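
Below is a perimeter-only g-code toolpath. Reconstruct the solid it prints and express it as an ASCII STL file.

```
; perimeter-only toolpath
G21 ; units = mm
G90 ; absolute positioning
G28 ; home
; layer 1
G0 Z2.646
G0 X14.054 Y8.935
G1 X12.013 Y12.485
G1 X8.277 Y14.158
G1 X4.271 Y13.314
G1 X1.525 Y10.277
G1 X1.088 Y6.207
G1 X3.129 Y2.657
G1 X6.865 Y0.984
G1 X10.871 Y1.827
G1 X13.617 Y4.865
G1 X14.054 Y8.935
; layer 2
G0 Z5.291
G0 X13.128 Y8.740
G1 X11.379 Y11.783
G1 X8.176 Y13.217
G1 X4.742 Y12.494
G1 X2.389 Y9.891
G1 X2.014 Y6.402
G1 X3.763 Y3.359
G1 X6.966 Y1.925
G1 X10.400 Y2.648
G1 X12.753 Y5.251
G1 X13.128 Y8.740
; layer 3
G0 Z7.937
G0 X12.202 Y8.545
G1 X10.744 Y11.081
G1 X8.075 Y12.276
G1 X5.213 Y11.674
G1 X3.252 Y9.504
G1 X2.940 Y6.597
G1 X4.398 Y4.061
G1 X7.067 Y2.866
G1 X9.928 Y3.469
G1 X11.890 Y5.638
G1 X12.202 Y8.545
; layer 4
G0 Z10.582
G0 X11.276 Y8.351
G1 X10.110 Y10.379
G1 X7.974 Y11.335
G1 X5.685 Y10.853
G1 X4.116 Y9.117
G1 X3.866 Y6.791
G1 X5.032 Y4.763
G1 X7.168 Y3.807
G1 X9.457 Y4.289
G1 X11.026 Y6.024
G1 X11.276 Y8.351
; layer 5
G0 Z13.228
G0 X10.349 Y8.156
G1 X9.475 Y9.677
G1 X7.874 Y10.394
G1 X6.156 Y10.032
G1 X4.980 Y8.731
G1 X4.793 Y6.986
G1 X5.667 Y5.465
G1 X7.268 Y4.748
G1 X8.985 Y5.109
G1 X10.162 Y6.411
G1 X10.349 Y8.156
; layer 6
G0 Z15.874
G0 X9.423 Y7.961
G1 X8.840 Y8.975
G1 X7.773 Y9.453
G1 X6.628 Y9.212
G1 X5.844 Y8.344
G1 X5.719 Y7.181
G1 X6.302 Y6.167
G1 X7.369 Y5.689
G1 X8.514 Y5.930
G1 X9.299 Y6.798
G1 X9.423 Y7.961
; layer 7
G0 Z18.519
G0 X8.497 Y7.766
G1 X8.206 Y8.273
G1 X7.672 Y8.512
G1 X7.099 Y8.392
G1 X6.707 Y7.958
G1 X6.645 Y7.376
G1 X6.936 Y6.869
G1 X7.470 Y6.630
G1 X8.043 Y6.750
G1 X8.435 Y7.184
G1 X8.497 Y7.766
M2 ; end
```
solid part
  facet normal 0.0000 0.0000 -1.0000
    outer loop
      vertex 8.378 15.099 0.000
      vertex 12.648 13.187 0.000
      vertex 14.980 9.130 0.000
    endloop
  endfacet
  facet normal 0.0000 0.0000 -1.0000
    outer loop
      vertex 3.799 14.135 0.000
      vertex 8.378 15.099 0.000
      vertex 14.980 9.130 0.000
    endloop
  endfacet
  facet normal 0.0000 0.0000 -1.0000
    outer loop
      vertex 0.661 10.664 0.000
      vertex 3.799 14.135 0.000
      vertex 14.980 9.130 0.000
    endloop
  endfacet
  facet normal 0.0000 0.0000 -1.0000
    outer loop
      vertex 0.162 6.012 0.000
      vertex 0.661 10.664 0.000
      vertex 14.980 9.130 0.000
    endloop
  endfacet
  facet normal 0.0000 0.0000 -1.0000
    outer loop
      vertex 2.494 1.955 0.000
      vertex 0.162 6.012 0.000
      vertex 14.980 9.130 0.000
    endloop
  endfacet
  facet normal 0.0000 0.0000 -1.0000
    outer loop
      vertex 6.764 0.043 0.000
      vertex 2.494 1.955 0.000
      vertex 14.980 9.130 0.000
    endloop
  endfacet
  facet normal 0.0000 0.0000 -1.0000
    outer loop
      vertex 11.343 1.007 0.000
      vertex 6.764 0.043 0.000
      vertex 14.980 9.130 0.000
    endloop
  endfacet
  facet normal 0.0000 0.0000 -1.0000
    outer loop
      vertex 14.481 4.478 0.000
      vertex 11.343 1.007 0.000
      vertex 14.980 9.130 0.000
    endloop
  endfacet
  facet normal 0.8208 0.4718 0.3221
    outer loop
      vertex 14.980 9.130 0.000
      vertex 12.648 13.187 0.000
      vertex 7.571 7.571 21.165
    endloop
  endfacet
  facet normal 0.3869 0.8640 0.3221
    outer loop
      vertex 12.648 13.187 0.000
      vertex 8.378 15.099 0.000
      vertex 7.571 7.571 21.165
    endloop
  endfacet
  facet normal -0.1950 0.9264 0.3221
    outer loop
      vertex 8.378 15.099 0.000
      vertex 3.799 14.135 0.000
      vertex 7.571 7.571 21.165
    endloop
  endfacet
  facet normal -0.7023 0.6349 0.3221
    outer loop
      vertex 3.799 14.135 0.000
      vertex 0.661 10.664 0.000
      vertex 7.571 7.571 21.165
    endloop
  endfacet
  facet normal -0.9413 0.1010 0.3221
    outer loop
      vertex 0.661 10.664 0.000
      vertex 0.162 6.012 0.000
      vertex 7.571 7.571 21.165
    endloop
  endfacet
  facet normal -0.8208 -0.4718 0.3221
    outer loop
      vertex 0.162 6.012 0.000
      vertex 2.494 1.955 0.000
      vertex 7.571 7.571 21.165
    endloop
  endfacet
  facet normal -0.3869 -0.8640 0.3221
    outer loop
      vertex 2.494 1.955 0.000
      vertex 6.764 0.043 0.000
      vertex 7.571 7.571 21.165
    endloop
  endfacet
  facet normal 0.1950 -0.9264 0.3221
    outer loop
      vertex 6.764 0.043 0.000
      vertex 11.343 1.007 0.000
      vertex 7.571 7.571 21.165
    endloop
  endfacet
  facet normal 0.7023 -0.6349 0.3221
    outer loop
      vertex 11.343 1.007 0.000
      vertex 14.481 4.478 0.000
      vertex 7.571 7.571 21.165
    endloop
  endfacet
  facet normal 0.9413 -0.1010 0.3221
    outer loop
      vertex 14.481 4.478 0.000
      vertex 14.980 9.130 0.000
      vertex 7.571 7.571 21.165
    endloop
  endfacet
endsolid part

The G0 Z moves step by Δz≈2.646 mm. The G1 loops shrink linearly with z, so the solid tapers from its base footprint up to z≈21.2. Closing with a flat bottom cap and the tapered top and triangulating gives 18 facets — a regular 10-sided pyramid, base circumscribed radius ≈ 7.57 mm, apex at z ≈ 21.2 mm.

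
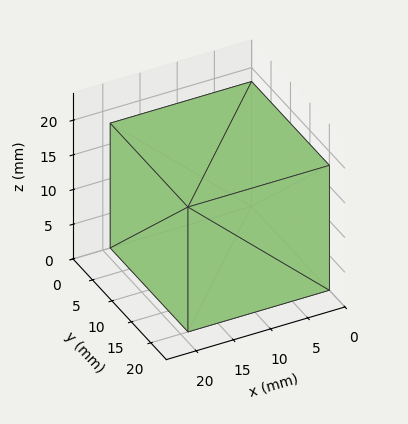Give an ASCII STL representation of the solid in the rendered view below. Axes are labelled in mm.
Reading the render: the shape is a rectangular box, roughly 19 × 20 mm footprint and 18 mm tall (dimensions read to the nearest mm from the axis ticks). For the STL, each face is triangulated and given an outward normal.

solid part
  facet normal 0.0000 0.0000 -1.0000
    outer loop
      vertex 19.000 20.000 0.000
      vertex 19.000 0.000 0.000
      vertex 0.000 0.000 0.000
    endloop
  endfacet
  facet normal 0.0000 0.0000 -1.0000
    outer loop
      vertex 0.000 20.000 0.000
      vertex 19.000 20.000 0.000
      vertex 0.000 0.000 0.000
    endloop
  endfacet
  facet normal 0.0000 0.0000 1.0000
    outer loop
      vertex 0.000 0.000 18.000
      vertex 19.000 0.000 18.000
      vertex 19.000 20.000 18.000
    endloop
  endfacet
  facet normal 0.0000 0.0000 1.0000
    outer loop
      vertex 0.000 0.000 18.000
      vertex 19.000 20.000 18.000
      vertex 0.000 20.000 18.000
    endloop
  endfacet
  facet normal 0.0000 -1.0000 0.0000
    outer loop
      vertex 0.000 0.000 0.000
      vertex 19.000 0.000 0.000
      vertex 19.000 0.000 18.000
    endloop
  endfacet
  facet normal 0.0000 -1.0000 0.0000
    outer loop
      vertex 0.000 0.000 0.000
      vertex 19.000 0.000 18.000
      vertex 0.000 0.000 18.000
    endloop
  endfacet
  facet normal 0.0000 1.0000 0.0000
    outer loop
      vertex 19.000 20.000 18.000
      vertex 19.000 20.000 0.000
      vertex 0.000 20.000 0.000
    endloop
  endfacet
  facet normal 0.0000 1.0000 0.0000
    outer loop
      vertex 0.000 20.000 18.000
      vertex 19.000 20.000 18.000
      vertex 0.000 20.000 0.000
    endloop
  endfacet
  facet normal -1.0000 0.0000 0.0000
    outer loop
      vertex 0.000 20.000 18.000
      vertex 0.000 20.000 0.000
      vertex 0.000 0.000 0.000
    endloop
  endfacet
  facet normal -1.0000 0.0000 0.0000
    outer loop
      vertex 0.000 0.000 18.000
      vertex 0.000 20.000 18.000
      vertex 0.000 0.000 0.000
    endloop
  endfacet
  facet normal 1.0000 0.0000 0.0000
    outer loop
      vertex 19.000 0.000 0.000
      vertex 19.000 20.000 0.000
      vertex 19.000 20.000 18.000
    endloop
  endfacet
  facet normal 1.0000 0.0000 0.0000
    outer loop
      vertex 19.000 0.000 0.000
      vertex 19.000 20.000 18.000
      vertex 19.000 0.000 18.000
    endloop
  endfacet
endsolid part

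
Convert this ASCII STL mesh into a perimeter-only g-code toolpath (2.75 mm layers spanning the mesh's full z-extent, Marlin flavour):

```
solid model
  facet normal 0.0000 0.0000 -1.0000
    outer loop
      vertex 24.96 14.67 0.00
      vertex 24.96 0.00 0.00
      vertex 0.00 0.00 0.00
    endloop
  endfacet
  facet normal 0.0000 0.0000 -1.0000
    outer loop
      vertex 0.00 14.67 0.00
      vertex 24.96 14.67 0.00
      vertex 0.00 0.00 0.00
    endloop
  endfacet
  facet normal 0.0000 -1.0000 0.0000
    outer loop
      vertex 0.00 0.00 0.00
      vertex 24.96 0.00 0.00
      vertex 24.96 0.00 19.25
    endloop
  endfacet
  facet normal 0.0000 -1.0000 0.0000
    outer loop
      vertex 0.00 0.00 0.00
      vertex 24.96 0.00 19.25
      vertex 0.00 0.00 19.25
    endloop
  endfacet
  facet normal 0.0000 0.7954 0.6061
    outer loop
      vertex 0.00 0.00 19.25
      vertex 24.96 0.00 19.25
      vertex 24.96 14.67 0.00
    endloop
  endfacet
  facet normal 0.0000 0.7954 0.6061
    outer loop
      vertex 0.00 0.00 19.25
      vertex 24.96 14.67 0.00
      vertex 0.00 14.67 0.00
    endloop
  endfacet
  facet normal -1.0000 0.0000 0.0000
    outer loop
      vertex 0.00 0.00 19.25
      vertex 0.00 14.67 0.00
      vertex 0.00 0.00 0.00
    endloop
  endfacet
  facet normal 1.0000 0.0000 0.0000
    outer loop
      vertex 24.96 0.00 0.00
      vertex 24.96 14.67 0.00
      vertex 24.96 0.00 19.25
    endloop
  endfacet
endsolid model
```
; perimeter-only toolpath
G21 ; units = mm
G90 ; absolute positioning
G28 ; home
; layer 1
G0 Z2.75
G0 X0.00 Y0.00
G1 X24.96 Y0.00
G1 X24.96 Y12.57
G1 X0.00 Y12.57
G1 X0.00 Y0.00
; layer 2
G0 Z5.50
G0 X0.00 Y0.00
G1 X24.96 Y0.00
G1 X24.96 Y10.48
G1 X0.00 Y10.48
G1 X0.00 Y0.00
; layer 3
G0 Z8.25
G0 X0.00 Y0.00
G1 X24.96 Y0.00
G1 X24.96 Y8.38
G1 X0.00 Y8.38
G1 X0.00 Y0.00
; layer 4
G0 Z11.00
G0 X0.00 Y0.00
G1 X24.96 Y0.00
G1 X24.96 Y6.29
G1 X0.00 Y6.29
G1 X0.00 Y0.00
; layer 5
G0 Z13.75
G0 X0.00 Y0.00
G1 X24.96 Y0.00
G1 X24.96 Y4.19
G1 X0.00 Y4.19
G1 X0.00 Y0.00
; layer 6
G0 Z16.50
G0 X0.00 Y0.00
G1 X24.96 Y0.00
G1 X24.96 Y2.10
G1 X0.00 Y2.10
G1 X0.00 Y0.00
M2 ; end

The solid is a wedge (ramp): 25 × 14.7 mm base, rising to 19.2 mm along the y=0 edge and sloping linearly to z=0 at y=14.7. Slicing at Δz = 2.75 mm — 7 equal slices spanning the solid's height, so layer i sits at z = i·h/7 — gives 6 non-empty perimeters. Each is a 4-segment closed polygon; G0 lifts to the layer z and rapids to the start vertex, then G1 traces the edges. The cross-section shrinks linearly with z (the slice at the apex is degenerate and omitted).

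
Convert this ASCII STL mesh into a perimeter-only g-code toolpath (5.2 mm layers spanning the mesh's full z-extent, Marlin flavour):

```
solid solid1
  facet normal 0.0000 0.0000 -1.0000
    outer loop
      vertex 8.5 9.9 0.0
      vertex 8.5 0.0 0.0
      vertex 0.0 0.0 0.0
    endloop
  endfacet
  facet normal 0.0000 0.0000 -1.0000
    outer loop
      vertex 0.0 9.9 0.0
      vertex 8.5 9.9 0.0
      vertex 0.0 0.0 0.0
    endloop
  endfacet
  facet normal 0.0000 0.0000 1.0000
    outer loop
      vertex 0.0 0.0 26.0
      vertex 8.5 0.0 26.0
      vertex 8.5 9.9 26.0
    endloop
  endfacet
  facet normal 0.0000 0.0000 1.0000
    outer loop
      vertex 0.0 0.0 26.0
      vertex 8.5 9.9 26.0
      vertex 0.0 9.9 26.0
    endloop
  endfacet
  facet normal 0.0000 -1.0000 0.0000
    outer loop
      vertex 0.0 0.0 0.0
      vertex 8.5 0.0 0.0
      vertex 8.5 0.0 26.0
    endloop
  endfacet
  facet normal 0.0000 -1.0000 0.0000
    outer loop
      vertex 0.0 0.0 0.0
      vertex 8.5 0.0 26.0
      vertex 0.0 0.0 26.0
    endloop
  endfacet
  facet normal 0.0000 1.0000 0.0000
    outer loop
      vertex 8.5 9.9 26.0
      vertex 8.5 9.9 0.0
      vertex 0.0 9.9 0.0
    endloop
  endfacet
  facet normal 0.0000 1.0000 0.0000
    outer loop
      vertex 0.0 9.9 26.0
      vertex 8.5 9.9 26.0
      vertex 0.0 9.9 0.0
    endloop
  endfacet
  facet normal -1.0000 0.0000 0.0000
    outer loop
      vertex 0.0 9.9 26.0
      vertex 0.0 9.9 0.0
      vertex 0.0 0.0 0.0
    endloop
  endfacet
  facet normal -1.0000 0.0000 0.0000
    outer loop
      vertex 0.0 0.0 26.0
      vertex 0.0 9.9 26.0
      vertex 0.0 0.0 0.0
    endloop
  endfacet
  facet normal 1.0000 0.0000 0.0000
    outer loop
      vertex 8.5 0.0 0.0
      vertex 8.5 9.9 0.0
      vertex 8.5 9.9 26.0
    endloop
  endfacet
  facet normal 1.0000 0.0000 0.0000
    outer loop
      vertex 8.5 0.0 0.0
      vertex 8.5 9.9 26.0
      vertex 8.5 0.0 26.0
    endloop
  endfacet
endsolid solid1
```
; perimeter-only toolpath
G21 ; units = mm
G90 ; absolute positioning
G28 ; home
; layer 1
G0 Z5.2
G0 X0.0 Y0.0
G1 X8.5 Y0.0
G1 X8.5 Y9.9
G1 X0.0 Y9.9
G1 X0.0 Y0.0
; layer 2
G0 Z10.4
G0 X0.0 Y0.0
G1 X8.5 Y0.0
G1 X8.5 Y9.9
G1 X0.0 Y9.9
G1 X0.0 Y0.0
; layer 3
G0 Z15.6
G0 X0.0 Y0.0
G1 X8.5 Y0.0
G1 X8.5 Y9.9
G1 X0.0 Y9.9
G1 X0.0 Y0.0
; layer 4
G0 Z20.8
G0 X0.0 Y0.0
G1 X8.5 Y0.0
G1 X8.5 Y9.9
G1 X0.0 Y9.9
G1 X0.0 Y0.0
; layer 5
G0 Z26.0
G0 X0.0 Y0.0
G1 X8.5 Y0.0
G1 X8.5 Y9.9
G1 X0.0 Y9.9
G1 X0.0 Y0.0
M2 ; end

The solid is a rectangular box, roughly 8.5 × 9.9 mm footprint and 26 mm tall. Slicing at Δz = 5.2 mm — 5 equal slices spanning the solid's height, so layer i sits at z = i·h/5 — gives 5 non-empty perimeters. Each is a 4-segment closed polygon; G0 lifts to the layer z and rapids to the start vertex, then G1 traces the edges.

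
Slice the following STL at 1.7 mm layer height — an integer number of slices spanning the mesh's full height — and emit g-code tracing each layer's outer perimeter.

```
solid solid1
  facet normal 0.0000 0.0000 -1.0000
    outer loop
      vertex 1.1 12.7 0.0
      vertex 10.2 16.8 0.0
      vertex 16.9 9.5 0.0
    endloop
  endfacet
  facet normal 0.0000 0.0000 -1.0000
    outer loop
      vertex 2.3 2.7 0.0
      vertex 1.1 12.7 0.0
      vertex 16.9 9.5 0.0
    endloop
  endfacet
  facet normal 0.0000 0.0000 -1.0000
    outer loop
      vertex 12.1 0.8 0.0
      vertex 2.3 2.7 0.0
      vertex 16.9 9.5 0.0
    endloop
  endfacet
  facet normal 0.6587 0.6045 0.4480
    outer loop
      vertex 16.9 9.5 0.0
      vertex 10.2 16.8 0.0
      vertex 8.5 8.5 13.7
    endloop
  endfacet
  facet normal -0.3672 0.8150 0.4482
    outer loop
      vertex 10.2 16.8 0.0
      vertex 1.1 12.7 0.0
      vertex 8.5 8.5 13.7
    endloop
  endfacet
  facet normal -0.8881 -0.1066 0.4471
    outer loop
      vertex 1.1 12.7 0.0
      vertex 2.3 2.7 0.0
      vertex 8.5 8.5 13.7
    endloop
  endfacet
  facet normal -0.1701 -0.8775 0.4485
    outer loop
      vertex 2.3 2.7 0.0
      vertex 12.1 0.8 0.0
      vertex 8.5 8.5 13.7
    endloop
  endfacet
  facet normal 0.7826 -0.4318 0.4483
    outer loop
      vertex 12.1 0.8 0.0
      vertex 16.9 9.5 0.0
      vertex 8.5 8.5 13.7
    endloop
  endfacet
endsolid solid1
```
; perimeter-only toolpath
G21 ; units = mm
G90 ; absolute positioning
G28 ; home
; layer 1
G0 Z1.7
G0 X15.8 Y9.4
G1 X10.0 Y15.8
G1 X2.0 Y12.2
G1 X3.1 Y3.4
G1 X11.7 Y1.8
G1 X15.8 Y9.4
; layer 2
G0 Z3.4
G0 X14.8 Y9.2
G1 X9.8 Y14.7
G1 X3.0 Y11.6
G1 X3.8 Y4.2
G1 X11.2 Y2.7
G1 X14.8 Y9.2
; layer 3
G0 Z5.1
G0 X13.8 Y9.1
G1 X9.6 Y13.7
G1 X3.9 Y11.1
G1 X4.6 Y4.9
G1 X10.8 Y3.7
G1 X13.8 Y9.1
; layer 4
G0 Z6.8
G0 X12.7 Y9.0
G1 X9.3 Y12.7
G1 X4.8 Y10.6
G1 X5.4 Y5.6
G1 X10.3 Y4.7
G1 X12.7 Y9.0
; layer 5
G0 Z8.6
G0 X11.6 Y8.9
G1 X9.1 Y11.6
G1 X5.7 Y10.1
G1 X6.2 Y6.3
G1 X9.8 Y5.6
G1 X11.6 Y8.9
; layer 6
G0 Z10.3
G0 X10.6 Y8.8
G1 X8.9 Y10.6
G1 X6.6 Y9.6
G1 X6.9 Y7.0
G1 X9.4 Y6.6
G1 X10.6 Y8.8
; layer 7
G0 Z12.0
G0 X9.6 Y8.6
G1 X8.7 Y9.5
G1 X7.6 Y9.0
G1 X7.7 Y7.8
G1 X8.9 Y7.5
G1 X9.6 Y8.6
M2 ; end

The solid is a regular 5-sided pyramid, base circumscribed radius ≈ 8.5 mm, apex at z ≈ 13.7 mm. Slicing at Δz = 1.7 mm — 8 equal slices spanning the solid's height, so layer i sits at z = i·h/8 — gives 7 non-empty perimeters. Each is a 5-segment closed polygon; G0 lifts to the layer z and rapids to the start vertex, then G1 traces the edges. The cross-section shrinks linearly with z (the slice at the apex is degenerate and omitted).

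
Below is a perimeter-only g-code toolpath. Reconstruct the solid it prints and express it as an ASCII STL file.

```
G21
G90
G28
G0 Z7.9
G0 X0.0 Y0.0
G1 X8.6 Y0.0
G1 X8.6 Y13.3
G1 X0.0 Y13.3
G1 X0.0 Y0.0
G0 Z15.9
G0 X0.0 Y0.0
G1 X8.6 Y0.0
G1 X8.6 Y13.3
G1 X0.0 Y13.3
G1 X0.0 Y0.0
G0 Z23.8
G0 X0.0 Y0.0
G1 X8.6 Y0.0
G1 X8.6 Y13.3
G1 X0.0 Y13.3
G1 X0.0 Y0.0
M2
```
solid part
  facet normal 0.0000 0.0000 -1.0000
    outer loop
      vertex 8.6 13.3 0.0
      vertex 8.6 0.0 0.0
      vertex 0.0 0.0 0.0
    endloop
  endfacet
  facet normal 0.0000 0.0000 -1.0000
    outer loop
      vertex 0.0 13.3 0.0
      vertex 8.6 13.3 0.0
      vertex 0.0 0.0 0.0
    endloop
  endfacet
  facet normal 0.0000 0.0000 1.0000
    outer loop
      vertex 0.0 0.0 23.8
      vertex 8.6 0.0 23.8
      vertex 8.6 13.3 23.8
    endloop
  endfacet
  facet normal 0.0000 0.0000 1.0000
    outer loop
      vertex 0.0 0.0 23.8
      vertex 8.6 13.3 23.8
      vertex 0.0 13.3 23.8
    endloop
  endfacet
  facet normal 0.0000 -1.0000 0.0000
    outer loop
      vertex 0.0 0.0 0.0
      vertex 8.6 0.0 0.0
      vertex 8.6 0.0 23.8
    endloop
  endfacet
  facet normal 0.0000 -1.0000 0.0000
    outer loop
      vertex 0.0 0.0 0.0
      vertex 8.6 0.0 23.8
      vertex 0.0 0.0 23.8
    endloop
  endfacet
  facet normal 0.0000 1.0000 0.0000
    outer loop
      vertex 8.6 13.3 23.8
      vertex 8.6 13.3 0.0
      vertex 0.0 13.3 0.0
    endloop
  endfacet
  facet normal 0.0000 1.0000 0.0000
    outer loop
      vertex 0.0 13.3 23.8
      vertex 8.6 13.3 23.8
      vertex 0.0 13.3 0.0
    endloop
  endfacet
  facet normal -1.0000 0.0000 0.0000
    outer loop
      vertex 0.0 13.3 23.8
      vertex 0.0 13.3 0.0
      vertex 0.0 0.0 0.0
    endloop
  endfacet
  facet normal -1.0000 0.0000 0.0000
    outer loop
      vertex 0.0 0.0 23.8
      vertex 0.0 13.3 23.8
      vertex 0.0 0.0 0.0
    endloop
  endfacet
  facet normal 1.0000 0.0000 0.0000
    outer loop
      vertex 8.6 0.0 0.0
      vertex 8.6 13.3 0.0
      vertex 8.6 13.3 23.8
    endloop
  endfacet
  facet normal 1.0000 0.0000 0.0000
    outer loop
      vertex 8.6 0.0 0.0
      vertex 8.6 13.3 23.8
      vertex 8.6 0.0 23.8
    endloop
  endfacet
endsolid part

The G0 Z moves step by Δz≈7.9 mm. Every layer's G1 loop is the same polygon, so the solid is a straight extrusion of it from z=0 to z≈23.8. Closing with flat bottom and top caps and triangulating gives 12 facets — a rectangular box, roughly 8.6 × 13.3 mm footprint and 23.8 mm tall.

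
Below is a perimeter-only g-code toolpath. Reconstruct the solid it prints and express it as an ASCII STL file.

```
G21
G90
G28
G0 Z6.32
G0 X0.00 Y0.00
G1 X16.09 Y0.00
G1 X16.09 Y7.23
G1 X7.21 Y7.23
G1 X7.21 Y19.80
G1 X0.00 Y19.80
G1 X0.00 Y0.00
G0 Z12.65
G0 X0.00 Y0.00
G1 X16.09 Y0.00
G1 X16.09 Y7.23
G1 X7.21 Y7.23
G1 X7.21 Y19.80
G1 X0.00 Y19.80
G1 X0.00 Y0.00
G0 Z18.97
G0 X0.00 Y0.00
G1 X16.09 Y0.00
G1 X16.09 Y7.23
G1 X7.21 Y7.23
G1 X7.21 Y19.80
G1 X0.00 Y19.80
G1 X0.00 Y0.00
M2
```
solid part
  facet normal 0.0000 0.0000 -1.0000
    outer loop
      vertex 16.09 7.23 0.00
      vertex 16.09 0.00 0.00
      vertex 0.00 0.00 0.00
    endloop
  endfacet
  facet normal 0.0000 0.0000 -1.0000
    outer loop
      vertex 7.21 7.23 0.00
      vertex 16.09 7.23 0.00
      vertex 0.00 0.00 0.00
    endloop
  endfacet
  facet normal 0.0000 0.0000 -1.0000
    outer loop
      vertex 7.21 19.80 0.00
      vertex 7.21 7.23 0.00
      vertex 0.00 0.00 0.00
    endloop
  endfacet
  facet normal 0.0000 0.0000 -1.0000
    outer loop
      vertex 0.00 19.80 0.00
      vertex 7.21 19.80 0.00
      vertex 0.00 0.00 0.00
    endloop
  endfacet
  facet normal 0.0000 0.0000 1.0000
    outer loop
      vertex 0.00 0.00 18.97
      vertex 16.09 0.00 18.97
      vertex 16.09 7.23 18.97
    endloop
  endfacet
  facet normal 0.0000 0.0000 1.0000
    outer loop
      vertex 0.00 0.00 18.97
      vertex 16.09 7.23 18.97
      vertex 7.21 7.23 18.97
    endloop
  endfacet
  facet normal 0.0000 0.0000 1.0000
    outer loop
      vertex 0.00 0.00 18.97
      vertex 7.21 7.23 18.97
      vertex 7.21 19.80 18.97
    endloop
  endfacet
  facet normal 0.0000 0.0000 1.0000
    outer loop
      vertex 0.00 0.00 18.97
      vertex 7.21 19.80 18.97
      vertex 0.00 19.80 18.97
    endloop
  endfacet
  facet normal 0.0000 -1.0000 0.0000
    outer loop
      vertex 0.00 0.00 0.00
      vertex 16.09 0.00 0.00
      vertex 16.09 0.00 18.97
    endloop
  endfacet
  facet normal 0.0000 -1.0000 0.0000
    outer loop
      vertex 0.00 0.00 0.00
      vertex 16.09 0.00 18.97
      vertex 0.00 0.00 18.97
    endloop
  endfacet
  facet normal 1.0000 0.0000 0.0000
    outer loop
      vertex 16.09 0.00 0.00
      vertex 16.09 7.23 0.00
      vertex 16.09 7.23 18.97
    endloop
  endfacet
  facet normal 1.0000 0.0000 0.0000
    outer loop
      vertex 16.09 0.00 0.00
      vertex 16.09 7.23 18.97
      vertex 16.09 0.00 18.97
    endloop
  endfacet
  facet normal 0.0000 1.0000 0.0000
    outer loop
      vertex 16.09 7.23 0.00
      vertex 7.21 7.23 0.00
      vertex 7.21 7.23 18.97
    endloop
  endfacet
  facet normal 0.0000 1.0000 0.0000
    outer loop
      vertex 16.09 7.23 0.00
      vertex 7.21 7.23 18.97
      vertex 16.09 7.23 18.97
    endloop
  endfacet
  facet normal 1.0000 0.0000 0.0000
    outer loop
      vertex 7.21 7.23 0.00
      vertex 7.21 19.80 0.00
      vertex 7.21 19.80 18.97
    endloop
  endfacet
  facet normal 1.0000 0.0000 0.0000
    outer loop
      vertex 7.21 7.23 0.00
      vertex 7.21 19.80 18.97
      vertex 7.21 7.23 18.97
    endloop
  endfacet
  facet normal 0.0000 1.0000 0.0000
    outer loop
      vertex 7.21 19.80 0.00
      vertex 0.00 19.80 0.00
      vertex 0.00 19.80 18.97
    endloop
  endfacet
  facet normal 0.0000 1.0000 0.0000
    outer loop
      vertex 7.21 19.80 0.00
      vertex 0.00 19.80 18.97
      vertex 7.21 19.80 18.97
    endloop
  endfacet
  facet normal -1.0000 0.0000 0.0000
    outer loop
      vertex 0.00 19.80 0.00
      vertex 0.00 0.00 0.00
      vertex 0.00 0.00 18.97
    endloop
  endfacet
  facet normal -1.0000 0.0000 0.0000
    outer loop
      vertex 0.00 19.80 0.00
      vertex 0.00 0.00 18.97
      vertex 0.00 19.80 18.97
    endloop
  endfacet
endsolid part

The G0 Z moves step by Δz≈6.32 mm. Every layer's G1 loop is the same polygon, so the solid is a straight extrusion of it from z=0 to z≈19. Closing with flat bottom and top caps and triangulating gives 20 facets — an L-shaped prism: outer 16.1 × 19.8 mm, arm thicknesses ≈ 7.23 mm (horizontal) and 7.21 mm (vertical), extruded 19 mm in z.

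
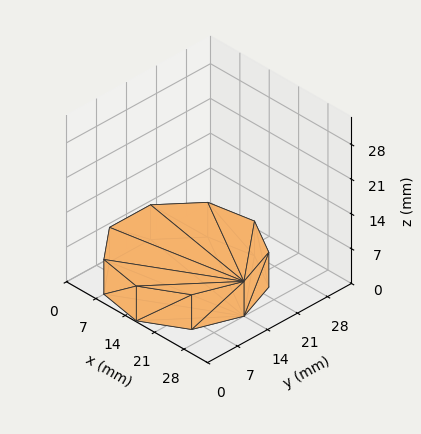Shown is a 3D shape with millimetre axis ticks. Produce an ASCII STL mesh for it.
Reading the render: the shape is a regular 9-sided prism (a cylinder approximated with 9 flat sides), circumscribed radius ≈ 14 mm, height ≈ 7 mm (dimensions read to the nearest mm from the axis ticks). For the STL, each face is triangulated and given an outward normal.

solid part
  facet normal 0.0000 0.0000 -1.0000
    outer loop
      vertex 16.431 27.787 0.000
      vertex 24.725 22.999 0.000
      vertex 28.000 14.000 0.000
    endloop
  endfacet
  facet normal 0.0000 0.0000 -1.0000
    outer loop
      vertex 7.000 26.124 0.000
      vertex 16.431 27.787 0.000
      vertex 28.000 14.000 0.000
    endloop
  endfacet
  facet normal 0.0000 0.0000 -1.0000
    outer loop
      vertex 0.844 18.788 0.000
      vertex 7.000 26.124 0.000
      vertex 28.000 14.000 0.000
    endloop
  endfacet
  facet normal 0.0000 0.0000 -1.0000
    outer loop
      vertex 0.844 9.212 0.000
      vertex 0.844 18.788 0.000
      vertex 28.000 14.000 0.000
    endloop
  endfacet
  facet normal 0.0000 0.0000 -1.0000
    outer loop
      vertex 7.000 1.876 0.000
      vertex 0.844 9.212 0.000
      vertex 28.000 14.000 0.000
    endloop
  endfacet
  facet normal 0.0000 0.0000 -1.0000
    outer loop
      vertex 16.431 0.213 0.000
      vertex 7.000 1.876 0.000
      vertex 28.000 14.000 0.000
    endloop
  endfacet
  facet normal 0.0000 0.0000 -1.0000
    outer loop
      vertex 24.725 5.001 0.000
      vertex 16.431 0.213 0.000
      vertex 28.000 14.000 0.000
    endloop
  endfacet
  facet normal 0.0000 0.0000 1.0000
    outer loop
      vertex 28.000 14.000 7.000
      vertex 24.725 22.999 7.000
      vertex 16.431 27.787 7.000
    endloop
  endfacet
  facet normal 0.0000 0.0000 1.0000
    outer loop
      vertex 28.000 14.000 7.000
      vertex 16.431 27.787 7.000
      vertex 7.000 26.124 7.000
    endloop
  endfacet
  facet normal 0.0000 0.0000 1.0000
    outer loop
      vertex 28.000 14.000 7.000
      vertex 7.000 26.124 7.000
      vertex 0.844 18.788 7.000
    endloop
  endfacet
  facet normal 0.0000 0.0000 1.0000
    outer loop
      vertex 28.000 14.000 7.000
      vertex 0.844 18.788 7.000
      vertex 0.844 9.212 7.000
    endloop
  endfacet
  facet normal 0.0000 0.0000 1.0000
    outer loop
      vertex 28.000 14.000 7.000
      vertex 0.844 9.212 7.000
      vertex 7.000 1.876 7.000
    endloop
  endfacet
  facet normal 0.0000 0.0000 1.0000
    outer loop
      vertex 28.000 14.000 7.000
      vertex 7.000 1.876 7.000
      vertex 16.431 0.213 7.000
    endloop
  endfacet
  facet normal 0.0000 0.0000 1.0000
    outer loop
      vertex 28.000 14.000 7.000
      vertex 16.431 0.213 7.000
      vertex 24.725 5.001 7.000
    endloop
  endfacet
  facet normal 0.9397 0.3420 0.0000
    outer loop
      vertex 28.000 14.000 0.000
      vertex 24.725 22.999 0.000
      vertex 24.725 22.999 7.000
    endloop
  endfacet
  facet normal 0.9397 0.3420 0.0000
    outer loop
      vertex 28.000 14.000 0.000
      vertex 24.725 22.999 7.000
      vertex 28.000 14.000 7.000
    endloop
  endfacet
  facet normal 0.5000 0.8660 0.0000
    outer loop
      vertex 24.725 22.999 0.000
      vertex 16.431 27.787 0.000
      vertex 16.431 27.787 7.000
    endloop
  endfacet
  facet normal 0.5000 0.8660 0.0000
    outer loop
      vertex 24.725 22.999 0.000
      vertex 16.431 27.787 7.000
      vertex 24.725 22.999 7.000
    endloop
  endfacet
  facet normal -0.1737 0.9848 0.0000
    outer loop
      vertex 16.431 27.787 0.000
      vertex 7.000 26.124 0.000
      vertex 7.000 26.124 7.000
    endloop
  endfacet
  facet normal -0.1737 0.9848 0.0000
    outer loop
      vertex 16.431 27.787 0.000
      vertex 7.000 26.124 7.000
      vertex 16.431 27.787 7.000
    endloop
  endfacet
  facet normal -0.7660 0.6428 0.0000
    outer loop
      vertex 7.000 26.124 0.000
      vertex 0.844 18.788 0.000
      vertex 0.844 18.788 7.000
    endloop
  endfacet
  facet normal -0.7660 0.6428 0.0000
    outer loop
      vertex 7.000 26.124 0.000
      vertex 0.844 18.788 7.000
      vertex 7.000 26.124 7.000
    endloop
  endfacet
  facet normal -1.0000 0.0000 0.0000
    outer loop
      vertex 0.844 18.788 0.000
      vertex 0.844 9.212 0.000
      vertex 0.844 9.212 7.000
    endloop
  endfacet
  facet normal -1.0000 0.0000 0.0000
    outer loop
      vertex 0.844 18.788 0.000
      vertex 0.844 9.212 7.000
      vertex 0.844 18.788 7.000
    endloop
  endfacet
  facet normal -0.7660 -0.6428 0.0000
    outer loop
      vertex 0.844 9.212 0.000
      vertex 7.000 1.876 0.000
      vertex 7.000 1.876 7.000
    endloop
  endfacet
  facet normal -0.7660 -0.6428 0.0000
    outer loop
      vertex 0.844 9.212 0.000
      vertex 7.000 1.876 7.000
      vertex 0.844 9.212 7.000
    endloop
  endfacet
  facet normal -0.1737 -0.9848 0.0000
    outer loop
      vertex 7.000 1.876 0.000
      vertex 16.431 0.213 0.000
      vertex 16.431 0.213 7.000
    endloop
  endfacet
  facet normal -0.1737 -0.9848 0.0000
    outer loop
      vertex 7.000 1.876 0.000
      vertex 16.431 0.213 7.000
      vertex 7.000 1.876 7.000
    endloop
  endfacet
  facet normal 0.5000 -0.8660 0.0000
    outer loop
      vertex 16.431 0.213 0.000
      vertex 24.725 5.001 0.000
      vertex 24.725 5.001 7.000
    endloop
  endfacet
  facet normal 0.5000 -0.8660 0.0000
    outer loop
      vertex 16.431 0.213 0.000
      vertex 24.725 5.001 7.000
      vertex 16.431 0.213 7.000
    endloop
  endfacet
  facet normal 0.9397 -0.3420 0.0000
    outer loop
      vertex 24.725 5.001 0.000
      vertex 28.000 14.000 0.000
      vertex 28.000 14.000 7.000
    endloop
  endfacet
  facet normal 0.9397 -0.3420 0.0000
    outer loop
      vertex 24.725 5.001 0.000
      vertex 28.000 14.000 7.000
      vertex 24.725 5.001 7.000
    endloop
  endfacet
endsolid part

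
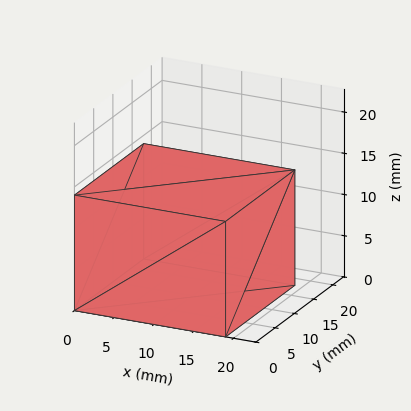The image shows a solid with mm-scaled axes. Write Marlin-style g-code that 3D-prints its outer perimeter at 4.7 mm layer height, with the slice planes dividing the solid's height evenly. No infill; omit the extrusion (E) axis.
Reading the render: the shape is a rectangular box, roughly 19 × 18 mm footprint and 14 mm tall (dimensions read to the nearest mm from the axis ticks). For the g-code, the solid's height is divided into equal slices at the stated Δz and each level perimeter traced with G1 moves after a G0 lift.

; perimeter-only toolpath
G21 ; units = mm
G90 ; absolute positioning
G28 ; home
; layer 1
G0 Z4.7
G0 X0.0 Y0.0
G1 X19.0 Y0.0
G1 X19.0 Y18.0
G1 X0.0 Y18.0
G1 X0.0 Y0.0
; layer 2
G0 Z9.3
G0 X0.0 Y0.0
G1 X19.0 Y0.0
G1 X19.0 Y18.0
G1 X0.0 Y18.0
G1 X0.0 Y0.0
; layer 3
G0 Z14.0
G0 X0.0 Y0.0
G1 X19.0 Y0.0
G1 X19.0 Y18.0
G1 X0.0 Y18.0
G1 X0.0 Y0.0
M2 ; end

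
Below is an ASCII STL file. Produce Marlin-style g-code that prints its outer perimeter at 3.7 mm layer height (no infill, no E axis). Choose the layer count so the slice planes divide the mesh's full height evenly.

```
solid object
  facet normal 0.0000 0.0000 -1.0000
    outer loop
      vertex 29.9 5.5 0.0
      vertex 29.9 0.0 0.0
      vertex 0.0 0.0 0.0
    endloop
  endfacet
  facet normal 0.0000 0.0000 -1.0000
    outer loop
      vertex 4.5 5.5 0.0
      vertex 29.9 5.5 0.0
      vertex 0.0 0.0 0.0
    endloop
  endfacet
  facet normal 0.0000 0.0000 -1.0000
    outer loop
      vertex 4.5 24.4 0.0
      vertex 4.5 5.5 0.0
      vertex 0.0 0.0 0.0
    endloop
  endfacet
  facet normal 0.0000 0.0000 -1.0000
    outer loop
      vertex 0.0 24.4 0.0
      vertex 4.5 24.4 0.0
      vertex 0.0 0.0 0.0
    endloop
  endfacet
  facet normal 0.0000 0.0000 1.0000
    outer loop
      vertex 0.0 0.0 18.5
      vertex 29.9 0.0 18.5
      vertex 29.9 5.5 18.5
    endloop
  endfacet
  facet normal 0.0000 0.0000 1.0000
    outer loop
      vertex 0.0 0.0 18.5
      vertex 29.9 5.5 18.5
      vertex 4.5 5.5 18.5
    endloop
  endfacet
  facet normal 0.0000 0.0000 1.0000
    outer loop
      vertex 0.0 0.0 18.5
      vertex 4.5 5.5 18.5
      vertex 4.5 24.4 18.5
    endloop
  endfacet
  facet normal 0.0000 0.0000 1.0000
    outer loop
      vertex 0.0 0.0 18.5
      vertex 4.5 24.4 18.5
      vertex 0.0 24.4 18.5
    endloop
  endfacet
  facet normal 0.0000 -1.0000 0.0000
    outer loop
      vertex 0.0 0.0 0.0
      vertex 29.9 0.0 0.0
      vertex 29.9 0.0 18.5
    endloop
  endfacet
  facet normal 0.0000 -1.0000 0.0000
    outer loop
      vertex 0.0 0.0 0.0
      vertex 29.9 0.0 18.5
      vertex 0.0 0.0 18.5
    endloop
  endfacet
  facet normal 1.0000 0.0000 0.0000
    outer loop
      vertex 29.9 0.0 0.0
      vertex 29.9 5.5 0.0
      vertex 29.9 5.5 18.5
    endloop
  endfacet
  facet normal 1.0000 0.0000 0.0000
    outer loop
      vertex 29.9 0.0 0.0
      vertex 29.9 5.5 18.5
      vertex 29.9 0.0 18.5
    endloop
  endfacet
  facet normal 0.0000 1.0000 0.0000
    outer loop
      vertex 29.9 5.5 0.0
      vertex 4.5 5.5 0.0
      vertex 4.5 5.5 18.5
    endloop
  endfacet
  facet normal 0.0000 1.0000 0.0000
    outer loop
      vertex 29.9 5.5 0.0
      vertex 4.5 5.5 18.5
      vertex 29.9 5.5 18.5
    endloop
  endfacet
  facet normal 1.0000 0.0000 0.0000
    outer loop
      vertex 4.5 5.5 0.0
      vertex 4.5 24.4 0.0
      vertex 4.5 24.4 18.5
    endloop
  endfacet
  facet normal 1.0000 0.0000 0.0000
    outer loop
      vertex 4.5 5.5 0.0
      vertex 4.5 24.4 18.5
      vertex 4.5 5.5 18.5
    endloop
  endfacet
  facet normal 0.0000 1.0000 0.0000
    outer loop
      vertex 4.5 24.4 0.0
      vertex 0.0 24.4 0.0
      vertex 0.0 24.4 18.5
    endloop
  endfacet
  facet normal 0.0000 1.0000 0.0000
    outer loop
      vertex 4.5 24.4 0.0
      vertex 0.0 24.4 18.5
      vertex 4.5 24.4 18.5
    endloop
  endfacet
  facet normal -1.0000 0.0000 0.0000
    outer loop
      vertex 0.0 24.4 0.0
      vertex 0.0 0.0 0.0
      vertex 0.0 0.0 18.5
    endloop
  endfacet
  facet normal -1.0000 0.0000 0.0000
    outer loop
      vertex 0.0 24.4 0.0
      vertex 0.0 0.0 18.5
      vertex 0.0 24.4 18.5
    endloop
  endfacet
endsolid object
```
; perimeter-only toolpath
G21 ; units = mm
G90 ; absolute positioning
G28 ; home
; layer 1
G0 Z3.7
G0 X0.0 Y0.0
G1 X29.9 Y0.0
G1 X29.9 Y5.5
G1 X4.5 Y5.5
G1 X4.5 Y24.4
G1 X0.0 Y24.4
G1 X0.0 Y0.0
; layer 2
G0 Z7.4
G0 X0.0 Y0.0
G1 X29.9 Y0.0
G1 X29.9 Y5.5
G1 X4.5 Y5.5
G1 X4.5 Y24.4
G1 X0.0 Y24.4
G1 X0.0 Y0.0
; layer 3
G0 Z11.1
G0 X0.0 Y0.0
G1 X29.9 Y0.0
G1 X29.9 Y5.5
G1 X4.5 Y5.5
G1 X4.5 Y24.4
G1 X0.0 Y24.4
G1 X0.0 Y0.0
; layer 4
G0 Z14.8
G0 X0.0 Y0.0
G1 X29.9 Y0.0
G1 X29.9 Y5.5
G1 X4.5 Y5.5
G1 X4.5 Y24.4
G1 X0.0 Y24.4
G1 X0.0 Y0.0
; layer 5
G0 Z18.5
G0 X0.0 Y0.0
G1 X29.9 Y0.0
G1 X29.9 Y5.5
G1 X4.5 Y5.5
G1 X4.5 Y24.4
G1 X0.0 Y24.4
G1 X0.0 Y0.0
M2 ; end

The solid is an L-shaped prism: outer 29.9 × 24.4 mm, arm thicknesses ≈ 5.5 mm (horizontal) and 4.5 mm (vertical), extruded 18.5 mm in z. Slicing at Δz = 3.7 mm — 5 equal slices spanning the solid's height, so layer i sits at z = i·h/5 — gives 5 non-empty perimeters. Each is a 6-segment closed polygon; G0 lifts to the layer z and rapids to the start vertex, then G1 traces the edges.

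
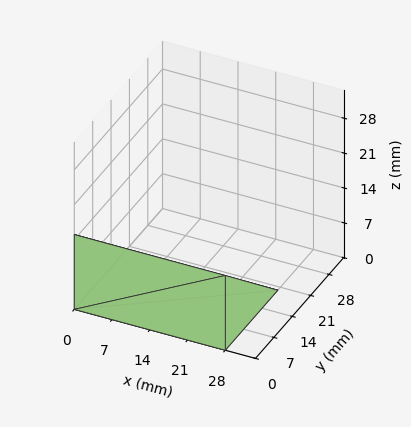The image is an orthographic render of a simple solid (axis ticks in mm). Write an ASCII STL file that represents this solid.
Reading the render: the shape is a wedge (ramp): 28 × 20 mm base, rising to 15 mm along the y=0 edge and sloping linearly to z=0 at y=20 (dimensions read to the nearest mm from the axis ticks). For the STL, each face is triangulated and given an outward normal.

solid part
  facet normal 0.0000 0.0000 -1.0000
    outer loop
      vertex 28.00 20.00 0.00
      vertex 28.00 0.00 0.00
      vertex 0.00 0.00 0.00
    endloop
  endfacet
  facet normal 0.0000 0.0000 -1.0000
    outer loop
      vertex 0.00 20.00 0.00
      vertex 28.00 20.00 0.00
      vertex 0.00 0.00 0.00
    endloop
  endfacet
  facet normal 0.0000 -1.0000 0.0000
    outer loop
      vertex 0.00 0.00 0.00
      vertex 28.00 0.00 0.00
      vertex 28.00 0.00 15.00
    endloop
  endfacet
  facet normal 0.0000 -1.0000 0.0000
    outer loop
      vertex 0.00 0.00 0.00
      vertex 28.00 0.00 15.00
      vertex 0.00 0.00 15.00
    endloop
  endfacet
  facet normal 0.0000 0.6000 0.8000
    outer loop
      vertex 0.00 0.00 15.00
      vertex 28.00 0.00 15.00
      vertex 28.00 20.00 0.00
    endloop
  endfacet
  facet normal 0.0000 0.6000 0.8000
    outer loop
      vertex 0.00 0.00 15.00
      vertex 28.00 20.00 0.00
      vertex 0.00 20.00 0.00
    endloop
  endfacet
  facet normal -1.0000 0.0000 0.0000
    outer loop
      vertex 0.00 0.00 15.00
      vertex 0.00 20.00 0.00
      vertex 0.00 0.00 0.00
    endloop
  endfacet
  facet normal 1.0000 0.0000 0.0000
    outer loop
      vertex 28.00 0.00 0.00
      vertex 28.00 20.00 0.00
      vertex 28.00 0.00 15.00
    endloop
  endfacet
endsolid part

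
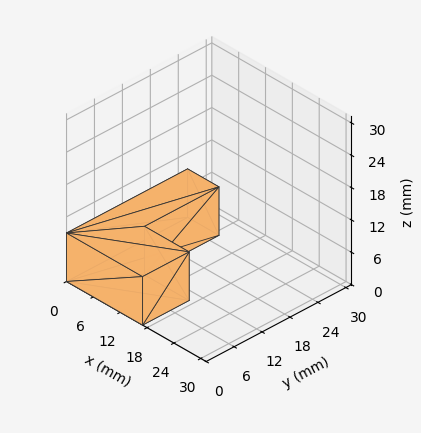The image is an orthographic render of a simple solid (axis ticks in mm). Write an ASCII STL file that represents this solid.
Reading the render: the shape is an L-shaped prism: outer 17 × 26 mm, arm thicknesses ≈ 10 mm (horizontal) and 7 mm (vertical), extruded 9 mm in z (dimensions read to the nearest mm from the axis ticks). For the STL, each face is triangulated and given an outward normal.

solid part
  facet normal 0.0000 0.0000 -1.0000
    outer loop
      vertex 17.000 10.000 0.000
      vertex 17.000 0.000 0.000
      vertex 0.000 0.000 0.000
    endloop
  endfacet
  facet normal 0.0000 0.0000 -1.0000
    outer loop
      vertex 7.000 10.000 0.000
      vertex 17.000 10.000 0.000
      vertex 0.000 0.000 0.000
    endloop
  endfacet
  facet normal 0.0000 0.0000 -1.0000
    outer loop
      vertex 7.000 26.000 0.000
      vertex 7.000 10.000 0.000
      vertex 0.000 0.000 0.000
    endloop
  endfacet
  facet normal 0.0000 0.0000 -1.0000
    outer loop
      vertex 0.000 26.000 0.000
      vertex 7.000 26.000 0.000
      vertex 0.000 0.000 0.000
    endloop
  endfacet
  facet normal 0.0000 0.0000 1.0000
    outer loop
      vertex 0.000 0.000 9.000
      vertex 17.000 0.000 9.000
      vertex 17.000 10.000 9.000
    endloop
  endfacet
  facet normal 0.0000 0.0000 1.0000
    outer loop
      vertex 0.000 0.000 9.000
      vertex 17.000 10.000 9.000
      vertex 7.000 10.000 9.000
    endloop
  endfacet
  facet normal 0.0000 0.0000 1.0000
    outer loop
      vertex 0.000 0.000 9.000
      vertex 7.000 10.000 9.000
      vertex 7.000 26.000 9.000
    endloop
  endfacet
  facet normal 0.0000 0.0000 1.0000
    outer loop
      vertex 0.000 0.000 9.000
      vertex 7.000 26.000 9.000
      vertex 0.000 26.000 9.000
    endloop
  endfacet
  facet normal 0.0000 -1.0000 0.0000
    outer loop
      vertex 0.000 0.000 0.000
      vertex 17.000 0.000 0.000
      vertex 17.000 0.000 9.000
    endloop
  endfacet
  facet normal 0.0000 -1.0000 0.0000
    outer loop
      vertex 0.000 0.000 0.000
      vertex 17.000 0.000 9.000
      vertex 0.000 0.000 9.000
    endloop
  endfacet
  facet normal 1.0000 0.0000 0.0000
    outer loop
      vertex 17.000 0.000 0.000
      vertex 17.000 10.000 0.000
      vertex 17.000 10.000 9.000
    endloop
  endfacet
  facet normal 1.0000 0.0000 0.0000
    outer loop
      vertex 17.000 0.000 0.000
      vertex 17.000 10.000 9.000
      vertex 17.000 0.000 9.000
    endloop
  endfacet
  facet normal 0.0000 1.0000 0.0000
    outer loop
      vertex 17.000 10.000 0.000
      vertex 7.000 10.000 0.000
      vertex 7.000 10.000 9.000
    endloop
  endfacet
  facet normal 0.0000 1.0000 0.0000
    outer loop
      vertex 17.000 10.000 0.000
      vertex 7.000 10.000 9.000
      vertex 17.000 10.000 9.000
    endloop
  endfacet
  facet normal 1.0000 0.0000 0.0000
    outer loop
      vertex 7.000 10.000 0.000
      vertex 7.000 26.000 0.000
      vertex 7.000 26.000 9.000
    endloop
  endfacet
  facet normal 1.0000 0.0000 0.0000
    outer loop
      vertex 7.000 10.000 0.000
      vertex 7.000 26.000 9.000
      vertex 7.000 10.000 9.000
    endloop
  endfacet
  facet normal 0.0000 1.0000 0.0000
    outer loop
      vertex 7.000 26.000 0.000
      vertex 0.000 26.000 0.000
      vertex 0.000 26.000 9.000
    endloop
  endfacet
  facet normal 0.0000 1.0000 0.0000
    outer loop
      vertex 7.000 26.000 0.000
      vertex 0.000 26.000 9.000
      vertex 7.000 26.000 9.000
    endloop
  endfacet
  facet normal -1.0000 0.0000 0.0000
    outer loop
      vertex 0.000 26.000 0.000
      vertex 0.000 0.000 0.000
      vertex 0.000 0.000 9.000
    endloop
  endfacet
  facet normal -1.0000 0.0000 0.0000
    outer loop
      vertex 0.000 26.000 0.000
      vertex 0.000 0.000 9.000
      vertex 0.000 26.000 9.000
    endloop
  endfacet
endsolid part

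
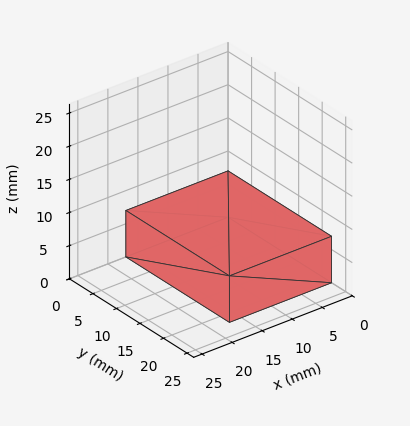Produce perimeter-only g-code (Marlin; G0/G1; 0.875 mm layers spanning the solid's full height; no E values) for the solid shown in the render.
Reading the render: the shape is a rectangular box, roughly 17 × 22 mm footprint and 7 mm tall (dimensions read to the nearest mm from the axis ticks). For the g-code, the solid's height is divided into equal slices at the stated Δz and each level perimeter traced with G1 moves after a G0 lift.

; perimeter-only toolpath
G21 ; units = mm
G90 ; absolute positioning
G28 ; home
; layer 1
G0 Z0.875
G0 X0.000 Y0.000
G1 X17.000 Y0.000
G1 X17.000 Y22.000
G1 X0.000 Y22.000
G1 X0.000 Y0.000
; layer 2
G0 Z1.750
G0 X0.000 Y0.000
G1 X17.000 Y0.000
G1 X17.000 Y22.000
G1 X0.000 Y22.000
G1 X0.000 Y0.000
; layer 3
G0 Z2.625
G0 X0.000 Y0.000
G1 X17.000 Y0.000
G1 X17.000 Y22.000
G1 X0.000 Y22.000
G1 X0.000 Y0.000
; layer 4
G0 Z3.500
G0 X0.000 Y0.000
G1 X17.000 Y0.000
G1 X17.000 Y22.000
G1 X0.000 Y22.000
G1 X0.000 Y0.000
; layer 5
G0 Z4.375
G0 X0.000 Y0.000
G1 X17.000 Y0.000
G1 X17.000 Y22.000
G1 X0.000 Y22.000
G1 X0.000 Y0.000
; layer 6
G0 Z5.250
G0 X0.000 Y0.000
G1 X17.000 Y0.000
G1 X17.000 Y22.000
G1 X0.000 Y22.000
G1 X0.000 Y0.000
; layer 7
G0 Z6.125
G0 X0.000 Y0.000
G1 X17.000 Y0.000
G1 X17.000 Y22.000
G1 X0.000 Y22.000
G1 X0.000 Y0.000
; layer 8
G0 Z7.000
G0 X0.000 Y0.000
G1 X17.000 Y0.000
G1 X17.000 Y22.000
G1 X0.000 Y22.000
G1 X0.000 Y0.000
M2 ; end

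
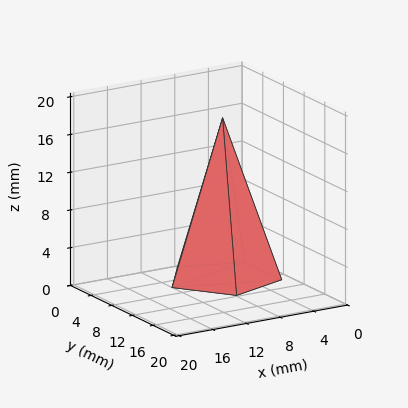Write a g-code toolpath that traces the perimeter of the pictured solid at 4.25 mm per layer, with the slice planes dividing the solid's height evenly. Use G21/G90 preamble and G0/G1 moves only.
Reading the render: the shape is a regular 5-sided pyramid, base circumscribed radius ≈ 6 mm, apex at z ≈ 17 mm (dimensions read to the nearest mm from the axis ticks). For the g-code, the solid's height is divided into equal slices at the stated Δz and each level perimeter traced with G1 moves after a G0 lift.

; perimeter-only toolpath
G21 ; units = mm
G90 ; absolute positioning
G28 ; home
; layer 1
G0 Z4.25
G0 X10.50 Y6.00
G1 X7.39 Y10.28
G1 X2.36 Y8.65
G1 X2.36 Y3.35
G1 X7.39 Y1.72
G1 X10.50 Y6.00
; layer 2
G0 Z8.50
G0 X9.00 Y6.00
G1 X6.92 Y8.86
G1 X3.58 Y7.76
G1 X3.58 Y4.24
G1 X6.92 Y3.15
G1 X9.00 Y6.00
; layer 3
G0 Z12.75
G0 X7.50 Y6.00
G1 X6.46 Y7.43
G1 X4.79 Y6.88
G1 X4.79 Y5.12
G1 X6.46 Y4.57
G1 X7.50 Y6.00
M2 ; end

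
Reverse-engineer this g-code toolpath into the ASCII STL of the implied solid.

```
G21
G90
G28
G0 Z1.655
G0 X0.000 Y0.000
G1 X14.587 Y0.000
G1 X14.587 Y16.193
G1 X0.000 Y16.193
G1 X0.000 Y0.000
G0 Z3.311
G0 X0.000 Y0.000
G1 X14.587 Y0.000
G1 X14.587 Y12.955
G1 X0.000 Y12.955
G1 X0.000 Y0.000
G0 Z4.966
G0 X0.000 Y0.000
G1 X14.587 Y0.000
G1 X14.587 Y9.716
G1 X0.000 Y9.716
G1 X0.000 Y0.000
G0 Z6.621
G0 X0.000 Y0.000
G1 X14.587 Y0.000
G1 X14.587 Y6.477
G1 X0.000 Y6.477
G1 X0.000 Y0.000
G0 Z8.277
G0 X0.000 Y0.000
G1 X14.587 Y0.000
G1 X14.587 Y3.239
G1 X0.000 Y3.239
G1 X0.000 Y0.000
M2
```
solid part
  facet normal 0.0000 0.0000 -1.0000
    outer loop
      vertex 14.587 19.432 0.000
      vertex 14.587 0.000 0.000
      vertex 0.000 0.000 0.000
    endloop
  endfacet
  facet normal 0.0000 0.0000 -1.0000
    outer loop
      vertex 0.000 19.432 0.000
      vertex 14.587 19.432 0.000
      vertex 0.000 0.000 0.000
    endloop
  endfacet
  facet normal 0.0000 -1.0000 0.0000
    outer loop
      vertex 0.000 0.000 0.000
      vertex 14.587 0.000 0.000
      vertex 14.587 0.000 9.932
    endloop
  endfacet
  facet normal 0.0000 -1.0000 0.0000
    outer loop
      vertex 0.000 0.000 0.000
      vertex 14.587 0.000 9.932
      vertex 0.000 0.000 9.932
    endloop
  endfacet
  facet normal 0.0000 0.4551 0.8904
    outer loop
      vertex 0.000 0.000 9.932
      vertex 14.587 0.000 9.932
      vertex 14.587 19.432 0.000
    endloop
  endfacet
  facet normal 0.0000 0.4551 0.8904
    outer loop
      vertex 0.000 0.000 9.932
      vertex 14.587 19.432 0.000
      vertex 0.000 19.432 0.000
    endloop
  endfacet
  facet normal -1.0000 0.0000 0.0000
    outer loop
      vertex 0.000 0.000 9.932
      vertex 0.000 19.432 0.000
      vertex 0.000 0.000 0.000
    endloop
  endfacet
  facet normal 1.0000 0.0000 0.0000
    outer loop
      vertex 14.587 0.000 0.000
      vertex 14.587 19.432 0.000
      vertex 14.587 0.000 9.932
    endloop
  endfacet
endsolid part

The G0 Z moves step by Δz≈1.655 mm. The G1 loops shrink linearly with z, so the solid tapers from its base footprint up to z≈9.93. Closing with a flat bottom cap and the tapered top and triangulating gives 8 facets — a wedge (ramp): 14.6 × 19.4 mm base, rising to 9.93 mm along the y=0 edge and sloping linearly to z=0 at y=19.4.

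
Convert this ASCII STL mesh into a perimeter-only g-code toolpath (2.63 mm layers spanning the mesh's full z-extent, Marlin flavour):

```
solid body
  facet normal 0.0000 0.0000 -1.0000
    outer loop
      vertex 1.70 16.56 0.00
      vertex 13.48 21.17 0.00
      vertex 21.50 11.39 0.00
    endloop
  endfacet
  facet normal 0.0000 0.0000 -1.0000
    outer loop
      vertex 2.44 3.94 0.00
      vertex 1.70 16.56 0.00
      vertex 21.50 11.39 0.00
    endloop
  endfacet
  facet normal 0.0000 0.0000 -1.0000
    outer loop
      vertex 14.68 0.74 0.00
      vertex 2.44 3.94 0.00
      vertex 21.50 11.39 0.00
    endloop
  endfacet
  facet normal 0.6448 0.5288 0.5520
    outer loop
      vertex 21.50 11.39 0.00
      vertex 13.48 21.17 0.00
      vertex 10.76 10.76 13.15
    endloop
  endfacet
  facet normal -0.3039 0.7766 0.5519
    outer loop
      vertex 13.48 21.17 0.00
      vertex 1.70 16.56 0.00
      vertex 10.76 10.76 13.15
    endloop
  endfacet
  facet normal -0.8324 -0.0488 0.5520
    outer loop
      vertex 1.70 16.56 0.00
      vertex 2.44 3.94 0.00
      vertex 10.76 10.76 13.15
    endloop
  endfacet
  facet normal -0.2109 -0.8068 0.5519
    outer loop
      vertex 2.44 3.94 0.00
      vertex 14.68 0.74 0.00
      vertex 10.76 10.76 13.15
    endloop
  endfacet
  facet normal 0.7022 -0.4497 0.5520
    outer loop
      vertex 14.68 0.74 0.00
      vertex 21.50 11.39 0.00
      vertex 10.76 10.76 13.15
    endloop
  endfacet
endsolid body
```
; perimeter-only toolpath
G21 ; units = mm
G90 ; absolute positioning
G28 ; home
; layer 1
G0 Z2.63
G0 X19.35 Y11.26
G1 X12.94 Y19.09
G1 X3.51 Y15.40
G1 X4.10 Y5.30
G1 X13.90 Y2.74
G1 X19.35 Y11.26
; layer 2
G0 Z5.26
G0 X17.20 Y11.14
G1 X12.39 Y17.01
G1 X5.32 Y14.24
G1 X5.77 Y6.67
G1 X13.11 Y4.75
G1 X17.20 Y11.14
; layer 3
G0 Z7.89
G0 X15.06 Y11.01
G1 X11.85 Y14.92
G1 X7.14 Y13.08
G1 X7.43 Y8.03
G1 X12.33 Y6.75
G1 X15.06 Y11.01
; layer 4
G0 Z10.52
G0 X12.91 Y10.89
G1 X11.30 Y12.84
G1 X8.95 Y11.92
G1 X9.10 Y9.40
G1 X11.54 Y8.76
G1 X12.91 Y10.89
M2 ; end

The solid is a regular 5-sided pyramid, base circumscribed radius ≈ 10.8 mm, apex at z ≈ 13.2 mm. Slicing at Δz = 2.63 mm — 5 equal slices spanning the solid's height, so layer i sits at z = i·h/5 — gives 4 non-empty perimeters. Each is a 5-segment closed polygon; G0 lifts to the layer z and rapids to the start vertex, then G1 traces the edges. The cross-section shrinks linearly with z (the slice at the apex is degenerate and omitted).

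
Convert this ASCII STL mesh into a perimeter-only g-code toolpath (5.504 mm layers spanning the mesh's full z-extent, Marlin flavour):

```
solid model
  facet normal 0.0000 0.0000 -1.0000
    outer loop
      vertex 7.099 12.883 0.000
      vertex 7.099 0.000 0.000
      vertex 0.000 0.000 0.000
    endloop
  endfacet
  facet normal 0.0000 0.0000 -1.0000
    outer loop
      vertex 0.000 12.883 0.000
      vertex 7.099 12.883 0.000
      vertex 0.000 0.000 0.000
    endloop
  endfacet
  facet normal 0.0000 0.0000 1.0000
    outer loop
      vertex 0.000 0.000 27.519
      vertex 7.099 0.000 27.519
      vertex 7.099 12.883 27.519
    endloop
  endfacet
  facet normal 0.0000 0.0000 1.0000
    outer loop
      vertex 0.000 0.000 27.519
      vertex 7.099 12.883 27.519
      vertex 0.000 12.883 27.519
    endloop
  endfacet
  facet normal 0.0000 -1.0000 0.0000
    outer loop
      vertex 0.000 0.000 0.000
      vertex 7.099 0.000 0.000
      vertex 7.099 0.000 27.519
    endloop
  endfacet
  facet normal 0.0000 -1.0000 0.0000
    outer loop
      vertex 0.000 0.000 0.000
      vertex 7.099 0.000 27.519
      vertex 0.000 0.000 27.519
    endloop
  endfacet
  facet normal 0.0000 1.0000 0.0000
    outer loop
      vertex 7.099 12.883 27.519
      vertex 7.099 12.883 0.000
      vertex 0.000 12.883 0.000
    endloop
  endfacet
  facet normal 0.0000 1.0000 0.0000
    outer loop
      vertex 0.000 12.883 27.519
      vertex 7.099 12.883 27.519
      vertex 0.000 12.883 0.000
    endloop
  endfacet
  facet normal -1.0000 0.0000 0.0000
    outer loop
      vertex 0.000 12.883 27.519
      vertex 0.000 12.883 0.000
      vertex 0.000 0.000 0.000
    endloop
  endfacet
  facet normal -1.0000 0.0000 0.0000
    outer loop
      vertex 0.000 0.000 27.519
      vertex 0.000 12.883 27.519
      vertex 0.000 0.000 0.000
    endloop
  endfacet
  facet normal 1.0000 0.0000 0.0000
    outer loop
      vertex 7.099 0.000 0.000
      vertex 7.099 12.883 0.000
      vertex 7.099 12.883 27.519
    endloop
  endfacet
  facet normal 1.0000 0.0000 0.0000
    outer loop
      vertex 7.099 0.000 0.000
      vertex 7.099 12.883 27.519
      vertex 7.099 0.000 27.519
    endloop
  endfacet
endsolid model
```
; perimeter-only toolpath
G21 ; units = mm
G90 ; absolute positioning
G28 ; home
; layer 1
G0 Z5.504
G0 X0.000 Y0.000
G1 X7.099 Y0.000
G1 X7.099 Y12.883
G1 X0.000 Y12.883
G1 X0.000 Y0.000
; layer 2
G0 Z11.008
G0 X0.000 Y0.000
G1 X7.099 Y0.000
G1 X7.099 Y12.883
G1 X0.000 Y12.883
G1 X0.000 Y0.000
; layer 3
G0 Z16.511
G0 X0.000 Y0.000
G1 X7.099 Y0.000
G1 X7.099 Y12.883
G1 X0.000 Y12.883
G1 X0.000 Y0.000
; layer 4
G0 Z22.015
G0 X0.000 Y0.000
G1 X7.099 Y0.000
G1 X7.099 Y12.883
G1 X0.000 Y12.883
G1 X0.000 Y0.000
; layer 5
G0 Z27.519
G0 X0.000 Y0.000
G1 X7.099 Y0.000
G1 X7.099 Y12.883
G1 X0.000 Y12.883
G1 X0.000 Y0.000
M2 ; end

The solid is a rectangular box, roughly 7.1 × 12.9 mm footprint and 27.5 mm tall. Slicing at Δz = 5.504 mm — 5 equal slices spanning the solid's height, so layer i sits at z = i·h/5 — gives 5 non-empty perimeters. Each is a 4-segment closed polygon; G0 lifts to the layer z and rapids to the start vertex, then G1 traces the edges.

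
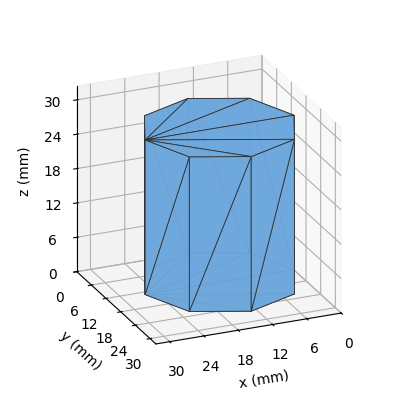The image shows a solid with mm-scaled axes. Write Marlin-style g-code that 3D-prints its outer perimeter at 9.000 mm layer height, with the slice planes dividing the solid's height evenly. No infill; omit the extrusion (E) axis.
Reading the render: the shape is a regular 8-sided prism (a cylinder approximated with 8 flat sides), circumscribed radius ≈ 13 mm, height ≈ 27 mm (dimensions read to the nearest mm from the axis ticks). For the g-code, the solid's height is divided into equal slices at the stated Δz and each level perimeter traced with G1 moves after a G0 lift.

; perimeter-only toolpath
G21 ; units = mm
G90 ; absolute positioning
G28 ; home
; layer 1
G0 Z9.000
G0 X26.000 Y13.000
G1 X22.192 Y22.192
G1 X13.000 Y26.000
G1 X3.808 Y22.192
G1 X0.000 Y13.000
G1 X3.808 Y3.808
G1 X13.000 Y0.000
G1 X22.192 Y3.808
G1 X26.000 Y13.000
; layer 2
G0 Z18.000
G0 X26.000 Y13.000
G1 X22.192 Y22.192
G1 X13.000 Y26.000
G1 X3.808 Y22.192
G1 X0.000 Y13.000
G1 X3.808 Y3.808
G1 X13.000 Y0.000
G1 X22.192 Y3.808
G1 X26.000 Y13.000
; layer 3
G0 Z27.000
G0 X26.000 Y13.000
G1 X22.192 Y22.192
G1 X13.000 Y26.000
G1 X3.808 Y22.192
G1 X0.000 Y13.000
G1 X3.808 Y3.808
G1 X13.000 Y0.000
G1 X22.192 Y3.808
G1 X26.000 Y13.000
M2 ; end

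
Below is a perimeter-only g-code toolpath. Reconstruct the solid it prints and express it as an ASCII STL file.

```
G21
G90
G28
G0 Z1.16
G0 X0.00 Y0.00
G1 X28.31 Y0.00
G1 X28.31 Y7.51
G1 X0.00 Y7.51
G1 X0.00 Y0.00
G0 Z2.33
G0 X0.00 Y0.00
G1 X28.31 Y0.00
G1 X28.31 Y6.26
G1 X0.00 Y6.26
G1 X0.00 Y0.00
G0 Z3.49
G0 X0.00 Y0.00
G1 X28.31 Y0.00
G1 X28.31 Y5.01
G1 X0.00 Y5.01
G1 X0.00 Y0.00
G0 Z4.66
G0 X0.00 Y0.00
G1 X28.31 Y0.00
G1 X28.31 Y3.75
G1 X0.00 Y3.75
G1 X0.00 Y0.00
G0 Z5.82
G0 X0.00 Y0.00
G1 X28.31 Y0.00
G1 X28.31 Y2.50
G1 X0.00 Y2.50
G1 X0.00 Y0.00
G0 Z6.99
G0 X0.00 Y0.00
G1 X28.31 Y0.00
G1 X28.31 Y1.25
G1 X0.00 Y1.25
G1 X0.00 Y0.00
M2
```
solid part
  facet normal 0.0000 0.0000 -1.0000
    outer loop
      vertex 28.31 8.76 0.00
      vertex 28.31 0.00 0.00
      vertex 0.00 0.00 0.00
    endloop
  endfacet
  facet normal 0.0000 0.0000 -1.0000
    outer loop
      vertex 0.00 8.76 0.00
      vertex 28.31 8.76 0.00
      vertex 0.00 0.00 0.00
    endloop
  endfacet
  facet normal 0.0000 -1.0000 0.0000
    outer loop
      vertex 0.00 0.00 0.00
      vertex 28.31 0.00 0.00
      vertex 28.31 0.00 8.15
    endloop
  endfacet
  facet normal 0.0000 -1.0000 0.0000
    outer loop
      vertex 0.00 0.00 0.00
      vertex 28.31 0.00 8.15
      vertex 0.00 0.00 8.15
    endloop
  endfacet
  facet normal 0.0000 0.6812 0.7321
    outer loop
      vertex 0.00 0.00 8.15
      vertex 28.31 0.00 8.15
      vertex 28.31 8.76 0.00
    endloop
  endfacet
  facet normal 0.0000 0.6812 0.7321
    outer loop
      vertex 0.00 0.00 8.15
      vertex 28.31 8.76 0.00
      vertex 0.00 8.76 0.00
    endloop
  endfacet
  facet normal -1.0000 0.0000 0.0000
    outer loop
      vertex 0.00 0.00 8.15
      vertex 0.00 8.76 0.00
      vertex 0.00 0.00 0.00
    endloop
  endfacet
  facet normal 1.0000 0.0000 0.0000
    outer loop
      vertex 28.31 0.00 0.00
      vertex 28.31 8.76 0.00
      vertex 28.31 0.00 8.15
    endloop
  endfacet
endsolid part

The G0 Z moves step by Δz≈1.16 mm. The G1 loops shrink linearly with z, so the solid tapers from its base footprint up to z≈8.15. Closing with a flat bottom cap and the tapered top and triangulating gives 8 facets — a wedge (ramp): 28.3 × 8.76 mm base, rising to 8.15 mm along the y=0 edge and sloping linearly to z=0 at y=8.76.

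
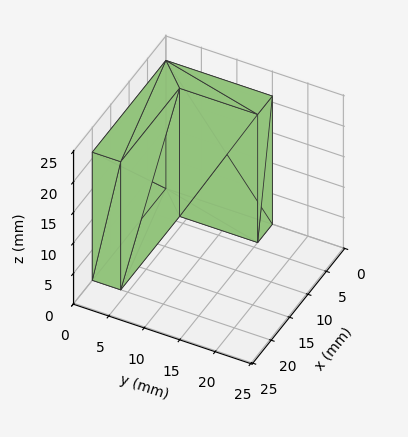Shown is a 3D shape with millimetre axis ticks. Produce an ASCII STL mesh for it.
Reading the render: the shape is an L-shaped prism: outer 20 × 15 mm, arm thicknesses ≈ 4 mm (horizontal) and 4 mm (vertical), extruded 21 mm in z (dimensions read to the nearest mm from the axis ticks). For the STL, each face is triangulated and given an outward normal.

solid part
  facet normal 0.0000 0.0000 -1.0000
    outer loop
      vertex 20.0 4.0 0.0
      vertex 20.0 0.0 0.0
      vertex 0.0 0.0 0.0
    endloop
  endfacet
  facet normal 0.0000 0.0000 -1.0000
    outer loop
      vertex 4.0 4.0 0.0
      vertex 20.0 4.0 0.0
      vertex 0.0 0.0 0.0
    endloop
  endfacet
  facet normal 0.0000 0.0000 -1.0000
    outer loop
      vertex 4.0 15.0 0.0
      vertex 4.0 4.0 0.0
      vertex 0.0 0.0 0.0
    endloop
  endfacet
  facet normal 0.0000 0.0000 -1.0000
    outer loop
      vertex 0.0 15.0 0.0
      vertex 4.0 15.0 0.0
      vertex 0.0 0.0 0.0
    endloop
  endfacet
  facet normal 0.0000 0.0000 1.0000
    outer loop
      vertex 0.0 0.0 21.0
      vertex 20.0 0.0 21.0
      vertex 20.0 4.0 21.0
    endloop
  endfacet
  facet normal 0.0000 0.0000 1.0000
    outer loop
      vertex 0.0 0.0 21.0
      vertex 20.0 4.0 21.0
      vertex 4.0 4.0 21.0
    endloop
  endfacet
  facet normal 0.0000 0.0000 1.0000
    outer loop
      vertex 0.0 0.0 21.0
      vertex 4.0 4.0 21.0
      vertex 4.0 15.0 21.0
    endloop
  endfacet
  facet normal 0.0000 0.0000 1.0000
    outer loop
      vertex 0.0 0.0 21.0
      vertex 4.0 15.0 21.0
      vertex 0.0 15.0 21.0
    endloop
  endfacet
  facet normal 0.0000 -1.0000 0.0000
    outer loop
      vertex 0.0 0.0 0.0
      vertex 20.0 0.0 0.0
      vertex 20.0 0.0 21.0
    endloop
  endfacet
  facet normal 0.0000 -1.0000 0.0000
    outer loop
      vertex 0.0 0.0 0.0
      vertex 20.0 0.0 21.0
      vertex 0.0 0.0 21.0
    endloop
  endfacet
  facet normal 1.0000 0.0000 0.0000
    outer loop
      vertex 20.0 0.0 0.0
      vertex 20.0 4.0 0.0
      vertex 20.0 4.0 21.0
    endloop
  endfacet
  facet normal 1.0000 0.0000 0.0000
    outer loop
      vertex 20.0 0.0 0.0
      vertex 20.0 4.0 21.0
      vertex 20.0 0.0 21.0
    endloop
  endfacet
  facet normal 0.0000 1.0000 0.0000
    outer loop
      vertex 20.0 4.0 0.0
      vertex 4.0 4.0 0.0
      vertex 4.0 4.0 21.0
    endloop
  endfacet
  facet normal 0.0000 1.0000 0.0000
    outer loop
      vertex 20.0 4.0 0.0
      vertex 4.0 4.0 21.0
      vertex 20.0 4.0 21.0
    endloop
  endfacet
  facet normal 1.0000 0.0000 0.0000
    outer loop
      vertex 4.0 4.0 0.0
      vertex 4.0 15.0 0.0
      vertex 4.0 15.0 21.0
    endloop
  endfacet
  facet normal 1.0000 0.0000 0.0000
    outer loop
      vertex 4.0 4.0 0.0
      vertex 4.0 15.0 21.0
      vertex 4.0 4.0 21.0
    endloop
  endfacet
  facet normal 0.0000 1.0000 0.0000
    outer loop
      vertex 4.0 15.0 0.0
      vertex 0.0 15.0 0.0
      vertex 0.0 15.0 21.0
    endloop
  endfacet
  facet normal 0.0000 1.0000 0.0000
    outer loop
      vertex 4.0 15.0 0.0
      vertex 0.0 15.0 21.0
      vertex 4.0 15.0 21.0
    endloop
  endfacet
  facet normal -1.0000 0.0000 0.0000
    outer loop
      vertex 0.0 15.0 0.0
      vertex 0.0 0.0 0.0
      vertex 0.0 0.0 21.0
    endloop
  endfacet
  facet normal -1.0000 0.0000 0.0000
    outer loop
      vertex 0.0 15.0 0.0
      vertex 0.0 0.0 21.0
      vertex 0.0 15.0 21.0
    endloop
  endfacet
endsolid part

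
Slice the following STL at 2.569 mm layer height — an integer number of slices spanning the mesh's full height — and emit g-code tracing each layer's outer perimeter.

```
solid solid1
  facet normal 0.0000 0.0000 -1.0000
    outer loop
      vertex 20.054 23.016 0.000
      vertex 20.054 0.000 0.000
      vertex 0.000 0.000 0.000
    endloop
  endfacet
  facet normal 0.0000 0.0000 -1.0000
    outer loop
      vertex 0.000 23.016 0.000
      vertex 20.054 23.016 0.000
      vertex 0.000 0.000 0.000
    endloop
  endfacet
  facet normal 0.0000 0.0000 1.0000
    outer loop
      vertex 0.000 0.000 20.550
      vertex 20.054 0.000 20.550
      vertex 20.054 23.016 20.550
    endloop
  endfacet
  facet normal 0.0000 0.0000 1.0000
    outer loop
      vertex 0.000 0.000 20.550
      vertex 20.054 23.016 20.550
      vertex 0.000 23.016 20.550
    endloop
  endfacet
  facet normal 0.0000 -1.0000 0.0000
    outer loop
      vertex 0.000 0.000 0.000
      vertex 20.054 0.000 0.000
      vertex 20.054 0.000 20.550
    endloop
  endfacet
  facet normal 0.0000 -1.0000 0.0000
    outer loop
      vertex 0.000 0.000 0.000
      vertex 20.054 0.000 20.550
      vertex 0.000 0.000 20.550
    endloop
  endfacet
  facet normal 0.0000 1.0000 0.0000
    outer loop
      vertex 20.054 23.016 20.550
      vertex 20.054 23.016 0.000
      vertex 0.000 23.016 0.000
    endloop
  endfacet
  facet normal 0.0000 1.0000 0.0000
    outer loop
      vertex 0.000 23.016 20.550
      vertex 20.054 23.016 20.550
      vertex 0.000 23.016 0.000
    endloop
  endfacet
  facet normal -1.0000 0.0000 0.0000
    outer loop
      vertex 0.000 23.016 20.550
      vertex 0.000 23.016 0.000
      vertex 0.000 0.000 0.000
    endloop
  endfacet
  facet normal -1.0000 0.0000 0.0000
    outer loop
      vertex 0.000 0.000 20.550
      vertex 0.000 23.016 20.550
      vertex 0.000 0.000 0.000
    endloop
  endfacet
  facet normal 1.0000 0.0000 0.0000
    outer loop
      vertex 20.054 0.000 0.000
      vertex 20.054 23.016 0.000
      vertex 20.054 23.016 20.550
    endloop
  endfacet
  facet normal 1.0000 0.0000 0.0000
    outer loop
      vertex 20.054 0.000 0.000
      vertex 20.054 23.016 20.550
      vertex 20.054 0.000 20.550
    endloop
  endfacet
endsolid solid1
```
; perimeter-only toolpath
G21 ; units = mm
G90 ; absolute positioning
G28 ; home
; layer 1
G0 Z2.569
G0 X0.000 Y0.000
G1 X20.054 Y0.000
G1 X20.054 Y23.016
G1 X0.000 Y23.016
G1 X0.000 Y0.000
; layer 2
G0 Z5.138
G0 X0.000 Y0.000
G1 X20.054 Y0.000
G1 X20.054 Y23.016
G1 X0.000 Y23.016
G1 X0.000 Y0.000
; layer 3
G0 Z7.706
G0 X0.000 Y0.000
G1 X20.054 Y0.000
G1 X20.054 Y23.016
G1 X0.000 Y23.016
G1 X0.000 Y0.000
; layer 4
G0 Z10.275
G0 X0.000 Y0.000
G1 X20.054 Y0.000
G1 X20.054 Y23.016
G1 X0.000 Y23.016
G1 X0.000 Y0.000
; layer 5
G0 Z12.844
G0 X0.000 Y0.000
G1 X20.054 Y0.000
G1 X20.054 Y23.016
G1 X0.000 Y23.016
G1 X0.000 Y0.000
; layer 6
G0 Z15.413
G0 X0.000 Y0.000
G1 X20.054 Y0.000
G1 X20.054 Y23.016
G1 X0.000 Y23.016
G1 X0.000 Y0.000
; layer 7
G0 Z17.981
G0 X0.000 Y0.000
G1 X20.054 Y0.000
G1 X20.054 Y23.016
G1 X0.000 Y23.016
G1 X0.000 Y0.000
; layer 8
G0 Z20.550
G0 X0.000 Y0.000
G1 X20.054 Y0.000
G1 X20.054 Y23.016
G1 X0.000 Y23.016
G1 X0.000 Y0.000
M2 ; end

The solid is a rectangular box, roughly 20.1 × 23 mm footprint and 20.6 mm tall. Slicing at Δz = 2.569 mm — 8 equal slices spanning the solid's height, so layer i sits at z = i·h/8 — gives 8 non-empty perimeters. Each is a 4-segment closed polygon; G0 lifts to the layer z and rapids to the start vertex, then G1 traces the edges.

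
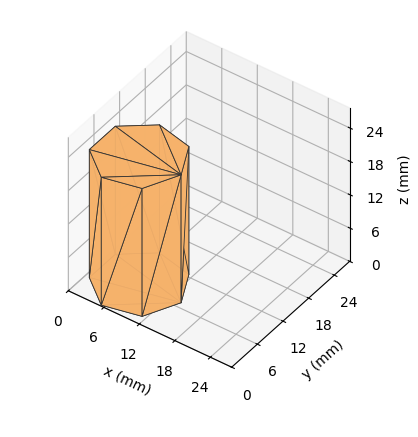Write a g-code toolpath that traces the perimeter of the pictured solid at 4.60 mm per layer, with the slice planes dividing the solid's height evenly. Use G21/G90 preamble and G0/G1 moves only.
Reading the render: the shape is a regular 7-sided prism (a cylinder approximated with 7 flat sides), circumscribed radius ≈ 7 mm, height ≈ 23 mm (dimensions read to the nearest mm from the axis ticks). For the g-code, the solid's height is divided into equal slices at the stated Δz and each level perimeter traced with G1 moves after a G0 lift.

; perimeter-only toolpath
G21 ; units = mm
G90 ; absolute positioning
G28 ; home
; layer 1
G0 Z4.60
G0 X14.00 Y7.00
G1 X11.36 Y12.47
G1 X5.44 Y13.82
G1 X0.69 Y10.04
G1 X0.69 Y3.96
G1 X5.44 Y0.18
G1 X11.36 Y1.53
G1 X14.00 Y7.00
; layer 2
G0 Z9.20
G0 X14.00 Y7.00
G1 X11.36 Y12.47
G1 X5.44 Y13.82
G1 X0.69 Y10.04
G1 X0.69 Y3.96
G1 X5.44 Y0.18
G1 X11.36 Y1.53
G1 X14.00 Y7.00
; layer 3
G0 Z13.80
G0 X14.00 Y7.00
G1 X11.36 Y12.47
G1 X5.44 Y13.82
G1 X0.69 Y10.04
G1 X0.69 Y3.96
G1 X5.44 Y0.18
G1 X11.36 Y1.53
G1 X14.00 Y7.00
; layer 4
G0 Z18.40
G0 X14.00 Y7.00
G1 X11.36 Y12.47
G1 X5.44 Y13.82
G1 X0.69 Y10.04
G1 X0.69 Y3.96
G1 X5.44 Y0.18
G1 X11.36 Y1.53
G1 X14.00 Y7.00
; layer 5
G0 Z23.00
G0 X14.00 Y7.00
G1 X11.36 Y12.47
G1 X5.44 Y13.82
G1 X0.69 Y10.04
G1 X0.69 Y3.96
G1 X5.44 Y0.18
G1 X11.36 Y1.53
G1 X14.00 Y7.00
M2 ; end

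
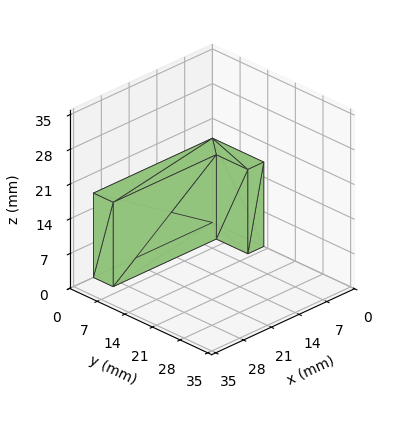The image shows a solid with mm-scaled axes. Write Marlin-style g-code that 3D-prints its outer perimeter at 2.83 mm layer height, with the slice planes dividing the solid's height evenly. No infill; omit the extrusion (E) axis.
Reading the render: the shape is an L-shaped prism: outer 30 × 13 mm, arm thicknesses ≈ 5 mm (horizontal) and 4 mm (vertical), extruded 17 mm in z (dimensions read to the nearest mm from the axis ticks). For the g-code, the solid's height is divided into equal slices at the stated Δz and each level perimeter traced with G1 moves after a G0 lift.

; perimeter-only toolpath
G21 ; units = mm
G90 ; absolute positioning
G28 ; home
; layer 1
G0 Z2.83
G0 X0.00 Y0.00
G1 X30.00 Y0.00
G1 X30.00 Y5.00
G1 X4.00 Y5.00
G1 X4.00 Y13.00
G1 X0.00 Y13.00
G1 X0.00 Y0.00
; layer 2
G0 Z5.67
G0 X0.00 Y0.00
G1 X30.00 Y0.00
G1 X30.00 Y5.00
G1 X4.00 Y5.00
G1 X4.00 Y13.00
G1 X0.00 Y13.00
G1 X0.00 Y0.00
; layer 3
G0 Z8.50
G0 X0.00 Y0.00
G1 X30.00 Y0.00
G1 X30.00 Y5.00
G1 X4.00 Y5.00
G1 X4.00 Y13.00
G1 X0.00 Y13.00
G1 X0.00 Y0.00
; layer 4
G0 Z11.33
G0 X0.00 Y0.00
G1 X30.00 Y0.00
G1 X30.00 Y5.00
G1 X4.00 Y5.00
G1 X4.00 Y13.00
G1 X0.00 Y13.00
G1 X0.00 Y0.00
; layer 5
G0 Z14.17
G0 X0.00 Y0.00
G1 X30.00 Y0.00
G1 X30.00 Y5.00
G1 X4.00 Y5.00
G1 X4.00 Y13.00
G1 X0.00 Y13.00
G1 X0.00 Y0.00
; layer 6
G0 Z17.00
G0 X0.00 Y0.00
G1 X30.00 Y0.00
G1 X30.00 Y5.00
G1 X4.00 Y5.00
G1 X4.00 Y13.00
G1 X0.00 Y13.00
G1 X0.00 Y0.00
M2 ; end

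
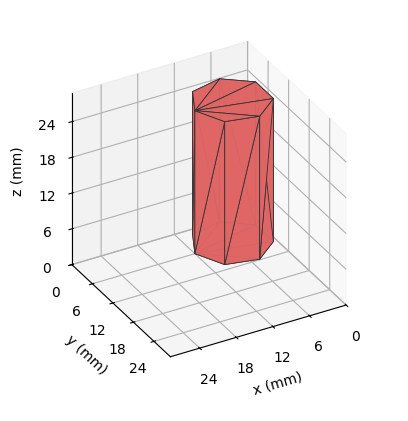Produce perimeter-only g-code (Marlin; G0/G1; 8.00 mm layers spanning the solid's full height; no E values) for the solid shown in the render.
Reading the render: the shape is a regular 7-sided prism (a cylinder approximated with 7 flat sides), circumscribed radius ≈ 6 mm, height ≈ 24 mm (dimensions read to the nearest mm from the axis ticks). For the g-code, the solid's height is divided into equal slices at the stated Δz and each level perimeter traced with G1 moves after a G0 lift.

; perimeter-only toolpath
G21 ; units = mm
G90 ; absolute positioning
G28 ; home
; layer 1
G0 Z8.00
G0 X12.00 Y6.00
G1 X9.74 Y10.69
G1 X4.66 Y11.85
G1 X0.59 Y8.60
G1 X0.59 Y3.40
G1 X4.66 Y0.15
G1 X9.74 Y1.31
G1 X12.00 Y6.00
; layer 2
G0 Z16.00
G0 X12.00 Y6.00
G1 X9.74 Y10.69
G1 X4.66 Y11.85
G1 X0.59 Y8.60
G1 X0.59 Y3.40
G1 X4.66 Y0.15
G1 X9.74 Y1.31
G1 X12.00 Y6.00
; layer 3
G0 Z24.00
G0 X12.00 Y6.00
G1 X9.74 Y10.69
G1 X4.66 Y11.85
G1 X0.59 Y8.60
G1 X0.59 Y3.40
G1 X4.66 Y0.15
G1 X9.74 Y1.31
G1 X12.00 Y6.00
M2 ; end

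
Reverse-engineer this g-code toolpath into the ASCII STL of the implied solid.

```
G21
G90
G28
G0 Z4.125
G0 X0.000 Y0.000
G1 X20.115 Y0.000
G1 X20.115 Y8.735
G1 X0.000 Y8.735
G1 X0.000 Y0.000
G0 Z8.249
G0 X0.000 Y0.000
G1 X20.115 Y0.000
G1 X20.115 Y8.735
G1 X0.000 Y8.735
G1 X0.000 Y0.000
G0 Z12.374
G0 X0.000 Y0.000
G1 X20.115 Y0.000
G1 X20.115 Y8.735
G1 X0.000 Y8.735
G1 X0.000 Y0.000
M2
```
solid part
  facet normal 0.0000 0.0000 -1.0000
    outer loop
      vertex 20.115 8.735 0.000
      vertex 20.115 0.000 0.000
      vertex 0.000 0.000 0.000
    endloop
  endfacet
  facet normal 0.0000 0.0000 -1.0000
    outer loop
      vertex 0.000 8.735 0.000
      vertex 20.115 8.735 0.000
      vertex 0.000 0.000 0.000
    endloop
  endfacet
  facet normal 0.0000 0.0000 1.0000
    outer loop
      vertex 0.000 0.000 12.374
      vertex 20.115 0.000 12.374
      vertex 20.115 8.735 12.374
    endloop
  endfacet
  facet normal 0.0000 0.0000 1.0000
    outer loop
      vertex 0.000 0.000 12.374
      vertex 20.115 8.735 12.374
      vertex 0.000 8.735 12.374
    endloop
  endfacet
  facet normal 0.0000 -1.0000 0.0000
    outer loop
      vertex 0.000 0.000 0.000
      vertex 20.115 0.000 0.000
      vertex 20.115 0.000 12.374
    endloop
  endfacet
  facet normal 0.0000 -1.0000 0.0000
    outer loop
      vertex 0.000 0.000 0.000
      vertex 20.115 0.000 12.374
      vertex 0.000 0.000 12.374
    endloop
  endfacet
  facet normal 0.0000 1.0000 0.0000
    outer loop
      vertex 20.115 8.735 12.374
      vertex 20.115 8.735 0.000
      vertex 0.000 8.735 0.000
    endloop
  endfacet
  facet normal 0.0000 1.0000 0.0000
    outer loop
      vertex 0.000 8.735 12.374
      vertex 20.115 8.735 12.374
      vertex 0.000 8.735 0.000
    endloop
  endfacet
  facet normal -1.0000 0.0000 0.0000
    outer loop
      vertex 0.000 8.735 12.374
      vertex 0.000 8.735 0.000
      vertex 0.000 0.000 0.000
    endloop
  endfacet
  facet normal -1.0000 0.0000 0.0000
    outer loop
      vertex 0.000 0.000 12.374
      vertex 0.000 8.735 12.374
      vertex 0.000 0.000 0.000
    endloop
  endfacet
  facet normal 1.0000 0.0000 0.0000
    outer loop
      vertex 20.115 0.000 0.000
      vertex 20.115 8.735 0.000
      vertex 20.115 8.735 12.374
    endloop
  endfacet
  facet normal 1.0000 0.0000 0.0000
    outer loop
      vertex 20.115 0.000 0.000
      vertex 20.115 8.735 12.374
      vertex 20.115 0.000 12.374
    endloop
  endfacet
endsolid part

The G0 Z moves step by Δz≈4.125 mm. Every layer's G1 loop is the same polygon, so the solid is a straight extrusion of it from z=0 to z≈12.4. Closing with flat bottom and top caps and triangulating gives 12 facets — a rectangular box, roughly 20.1 × 8.73 mm footprint and 12.4 mm tall.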